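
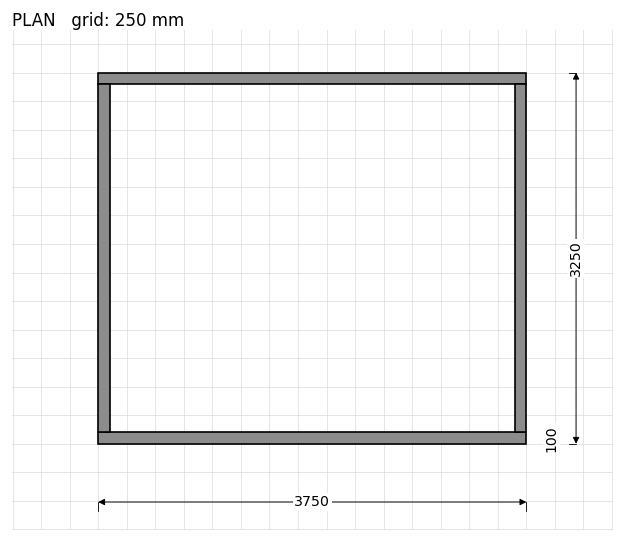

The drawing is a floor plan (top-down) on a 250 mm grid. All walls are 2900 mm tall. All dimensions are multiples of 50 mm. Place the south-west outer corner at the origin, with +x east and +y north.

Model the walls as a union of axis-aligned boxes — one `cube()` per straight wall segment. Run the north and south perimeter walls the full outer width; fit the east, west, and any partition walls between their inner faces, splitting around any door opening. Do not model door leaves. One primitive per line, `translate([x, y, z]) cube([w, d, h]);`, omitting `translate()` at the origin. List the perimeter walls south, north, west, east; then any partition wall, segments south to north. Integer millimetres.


cube([3750, 100, 2900]);
translate([0, 3150, 0]) cube([3750, 100, 2900]);
translate([0, 100, 0]) cube([100, 3050, 2900]);
translate([3650, 100, 0]) cube([100, 3050, 2900]);


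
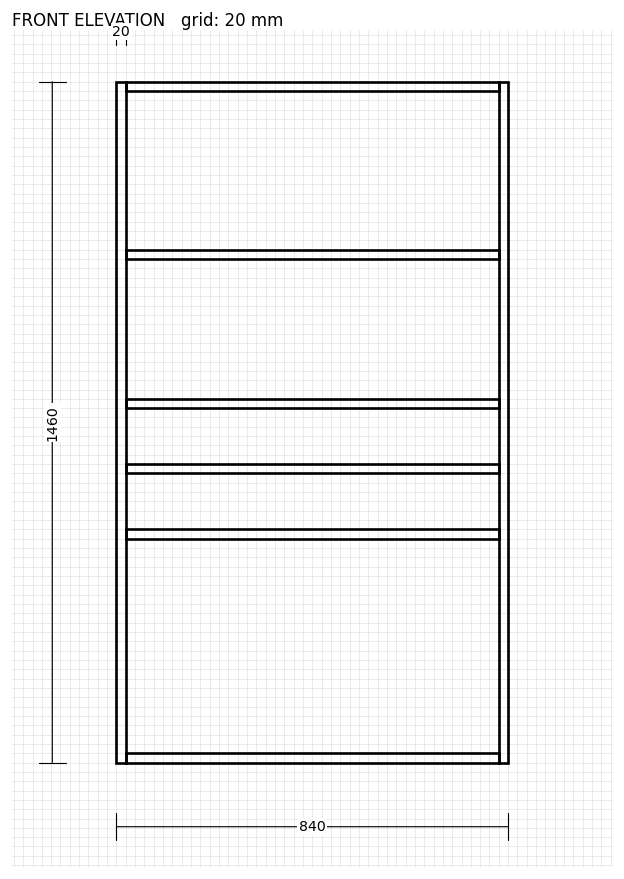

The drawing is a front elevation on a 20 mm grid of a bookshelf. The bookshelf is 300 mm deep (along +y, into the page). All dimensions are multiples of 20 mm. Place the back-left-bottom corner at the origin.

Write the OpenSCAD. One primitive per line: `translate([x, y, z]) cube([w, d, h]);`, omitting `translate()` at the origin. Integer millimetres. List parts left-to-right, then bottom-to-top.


cube([20, 300, 1460]);
translate([20, 0, 0]) cube([800, 300, 20]);
translate([20, 0, 480]) cube([800, 300, 20]);
translate([20, 0, 620]) cube([800, 300, 20]);
translate([20, 0, 760]) cube([800, 300, 20]);
translate([20, 0, 1080]) cube([800, 300, 20]);
translate([20, 0, 1440]) cube([800, 300, 20]);
translate([820, 0, 0]) cube([20, 300, 1460]);


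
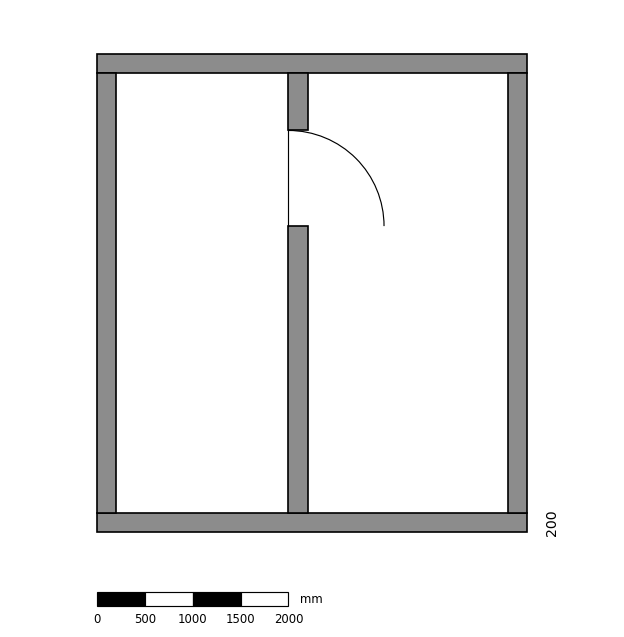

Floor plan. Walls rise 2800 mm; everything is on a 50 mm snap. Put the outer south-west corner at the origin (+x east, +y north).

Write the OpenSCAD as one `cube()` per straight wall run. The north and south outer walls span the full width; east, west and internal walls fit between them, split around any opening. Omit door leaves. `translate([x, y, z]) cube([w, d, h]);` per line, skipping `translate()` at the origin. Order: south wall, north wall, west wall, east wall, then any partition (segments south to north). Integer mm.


cube([4500, 200, 2800]);
translate([0, 4800, 0]) cube([4500, 200, 2800]);
translate([0, 200, 0]) cube([200, 4600, 2800]);
translate([4300, 200, 0]) cube([200, 4600, 2800]);
translate([2000, 200, 0]) cube([200, 3000, 2800]);
translate([2000, 4200, 0]) cube([200, 600, 2800]);


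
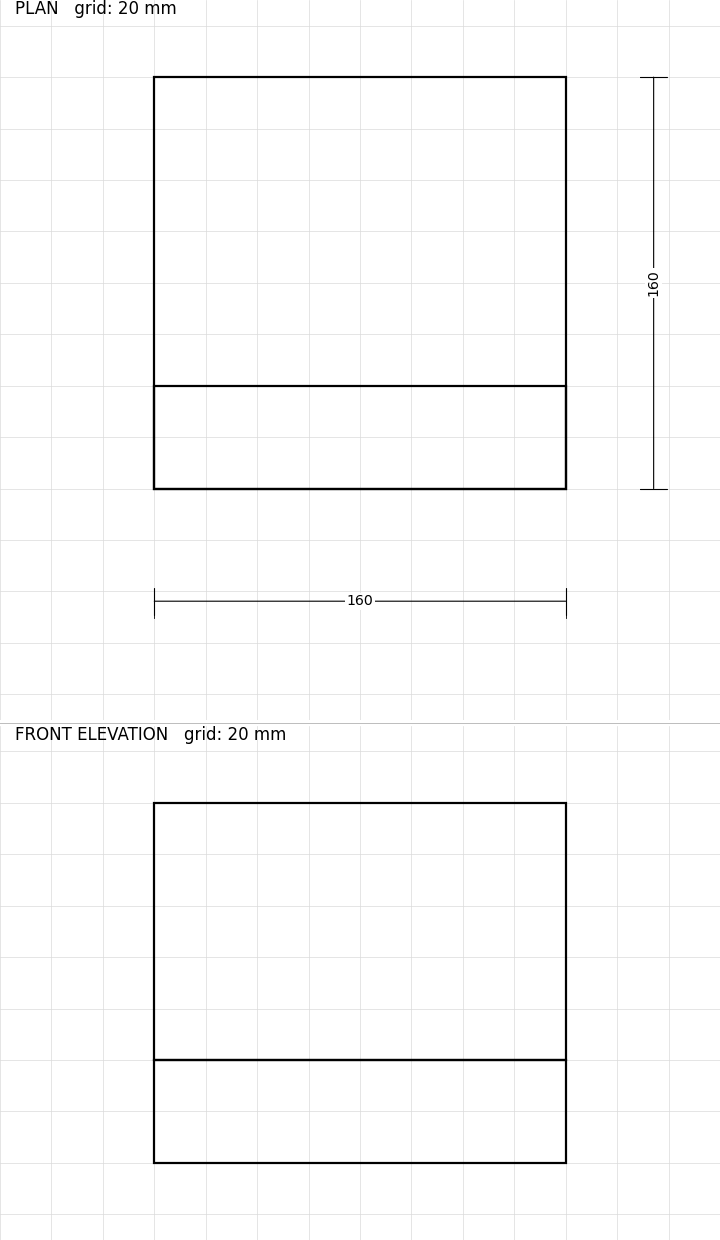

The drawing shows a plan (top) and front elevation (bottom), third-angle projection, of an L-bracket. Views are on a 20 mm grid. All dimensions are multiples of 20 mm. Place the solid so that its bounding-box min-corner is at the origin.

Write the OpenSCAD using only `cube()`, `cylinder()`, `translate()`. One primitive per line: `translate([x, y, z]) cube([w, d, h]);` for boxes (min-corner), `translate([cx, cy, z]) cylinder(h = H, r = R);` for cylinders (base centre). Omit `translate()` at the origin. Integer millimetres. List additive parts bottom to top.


cube([160, 160, 40]);
translate([0, 0, 40]) cube([160, 40, 100]);


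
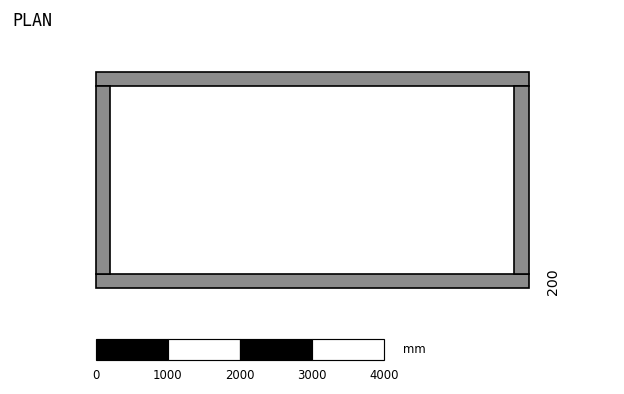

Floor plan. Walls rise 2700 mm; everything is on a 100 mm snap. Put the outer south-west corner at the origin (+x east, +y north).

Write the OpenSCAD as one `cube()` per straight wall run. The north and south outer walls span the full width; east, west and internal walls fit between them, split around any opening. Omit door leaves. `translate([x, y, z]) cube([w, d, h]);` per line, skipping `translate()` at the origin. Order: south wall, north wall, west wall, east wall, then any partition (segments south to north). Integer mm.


cube([6000, 200, 2700]);
translate([0, 2800, 0]) cube([6000, 200, 2700]);
translate([0, 200, 0]) cube([200, 2600, 2700]);
translate([5800, 200, 0]) cube([200, 2600, 2700]);


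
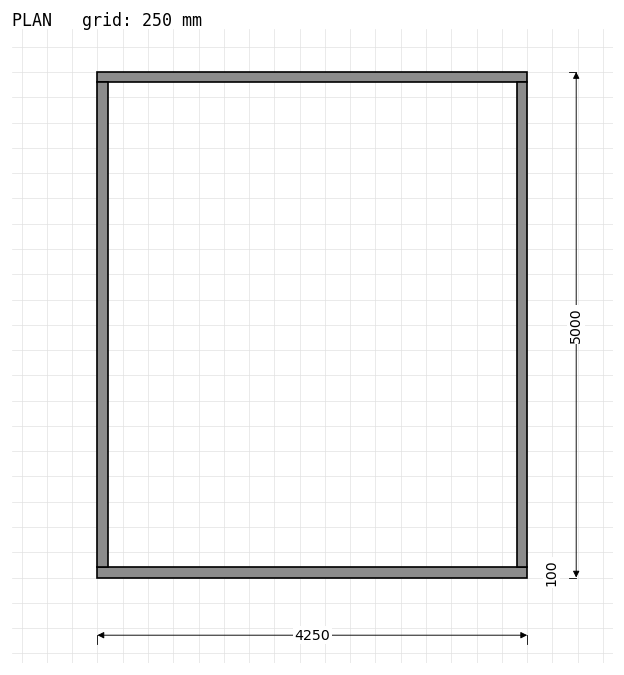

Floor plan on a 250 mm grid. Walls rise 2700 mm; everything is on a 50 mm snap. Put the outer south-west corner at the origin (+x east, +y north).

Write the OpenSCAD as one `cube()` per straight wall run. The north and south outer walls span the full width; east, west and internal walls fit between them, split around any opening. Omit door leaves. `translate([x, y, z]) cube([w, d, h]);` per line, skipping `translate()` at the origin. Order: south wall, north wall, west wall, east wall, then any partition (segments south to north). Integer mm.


cube([4250, 100, 2700]);
translate([0, 4900, 0]) cube([4250, 100, 2700]);
translate([0, 100, 0]) cube([100, 4800, 2700]);
translate([4150, 100, 0]) cube([100, 4800, 2700]);


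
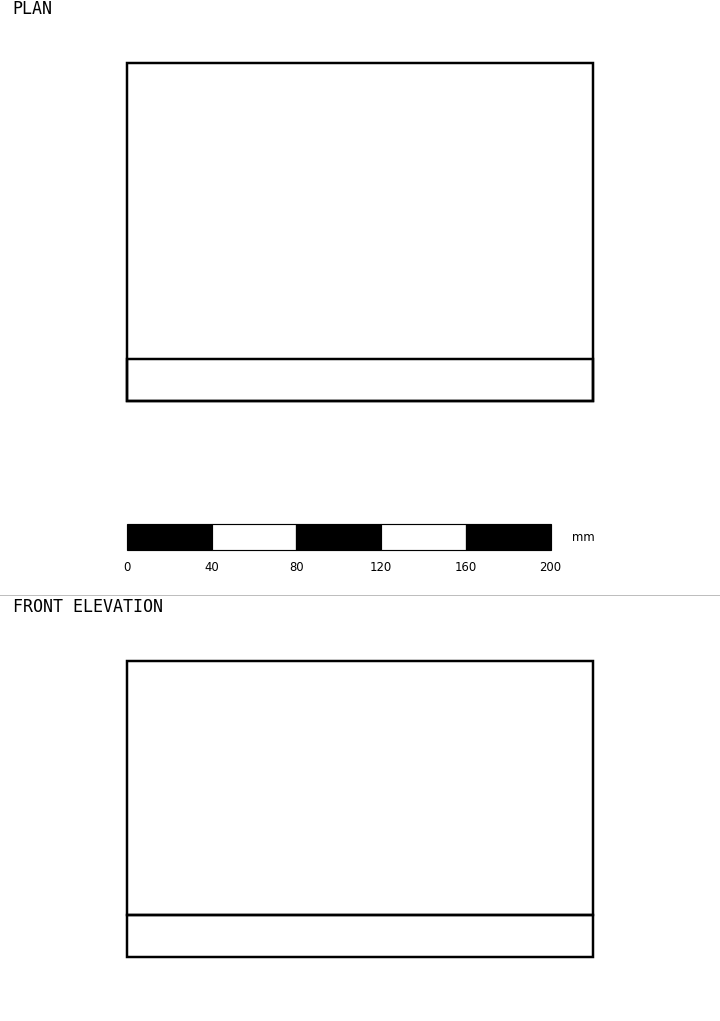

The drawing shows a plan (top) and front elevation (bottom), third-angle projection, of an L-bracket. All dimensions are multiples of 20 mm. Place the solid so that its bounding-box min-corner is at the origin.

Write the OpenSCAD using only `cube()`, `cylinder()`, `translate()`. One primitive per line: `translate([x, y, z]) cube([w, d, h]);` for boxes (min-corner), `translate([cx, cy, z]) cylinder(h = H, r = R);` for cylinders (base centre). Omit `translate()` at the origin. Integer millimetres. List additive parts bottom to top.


cube([220, 160, 20]);
translate([0, 0, 20]) cube([220, 20, 120]);


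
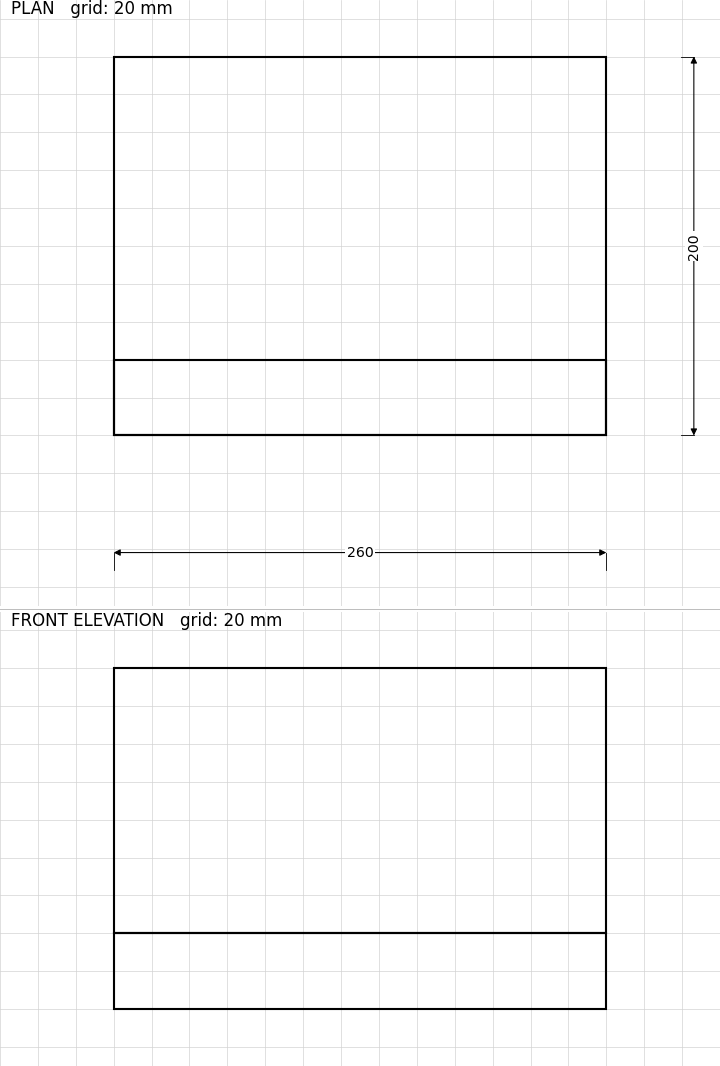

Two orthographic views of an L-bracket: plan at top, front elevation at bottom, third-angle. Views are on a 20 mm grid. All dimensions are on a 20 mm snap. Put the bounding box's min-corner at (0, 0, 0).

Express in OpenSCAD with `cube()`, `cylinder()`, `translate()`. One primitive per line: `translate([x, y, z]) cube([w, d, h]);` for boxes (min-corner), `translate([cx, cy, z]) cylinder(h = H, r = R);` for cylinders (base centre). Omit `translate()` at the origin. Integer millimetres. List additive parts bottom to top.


cube([260, 200, 40]);
translate([0, 0, 40]) cube([260, 40, 140]);


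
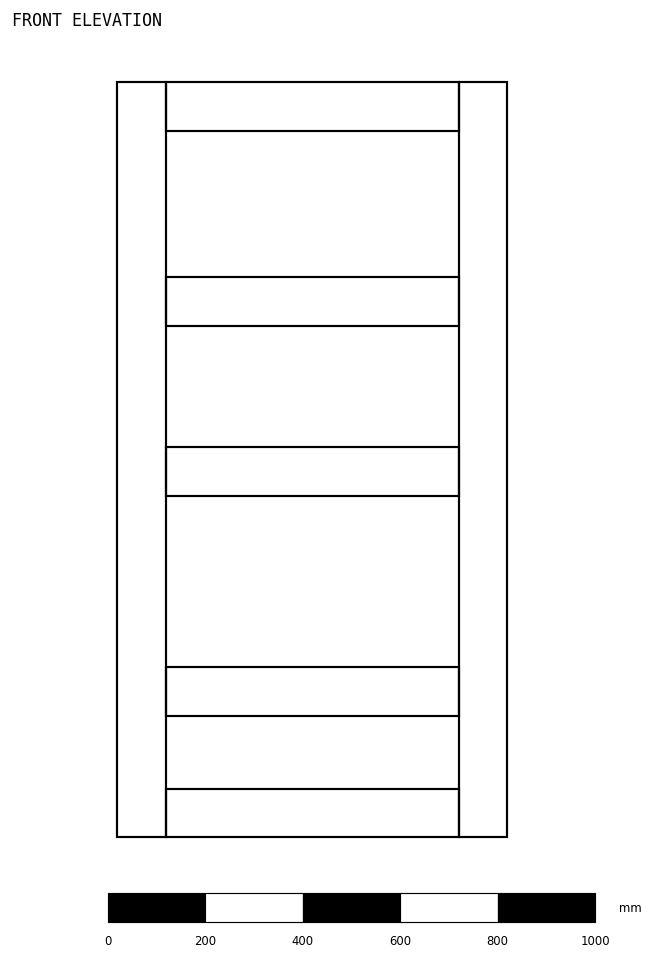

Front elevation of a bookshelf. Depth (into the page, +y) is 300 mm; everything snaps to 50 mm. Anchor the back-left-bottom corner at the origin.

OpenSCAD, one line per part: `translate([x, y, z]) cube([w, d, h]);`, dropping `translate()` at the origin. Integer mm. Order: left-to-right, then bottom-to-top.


cube([100, 300, 1550]);
translate([100, 0, 0]) cube([600, 300, 100]);
translate([100, 0, 250]) cube([600, 300, 100]);
translate([100, 0, 700]) cube([600, 300, 100]);
translate([100, 0, 1050]) cube([600, 300, 100]);
translate([100, 0, 1450]) cube([600, 300, 100]);
translate([700, 0, 0]) cube([100, 300, 1550]);


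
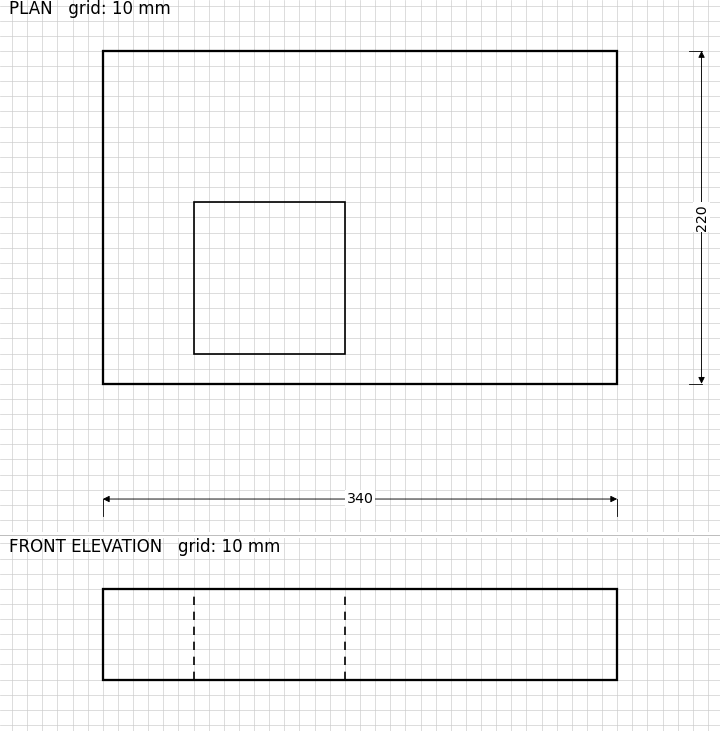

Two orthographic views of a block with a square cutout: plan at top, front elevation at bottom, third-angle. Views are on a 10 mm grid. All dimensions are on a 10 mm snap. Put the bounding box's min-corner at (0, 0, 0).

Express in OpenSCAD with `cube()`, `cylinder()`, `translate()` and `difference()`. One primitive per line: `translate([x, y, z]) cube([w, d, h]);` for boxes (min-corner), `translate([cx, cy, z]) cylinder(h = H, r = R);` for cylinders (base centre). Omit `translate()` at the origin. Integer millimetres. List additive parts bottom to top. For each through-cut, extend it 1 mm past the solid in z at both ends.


difference() {
  cube([340, 220, 60]);
  translate([60, 20, -1]) cube([100, 100, 62]);
}


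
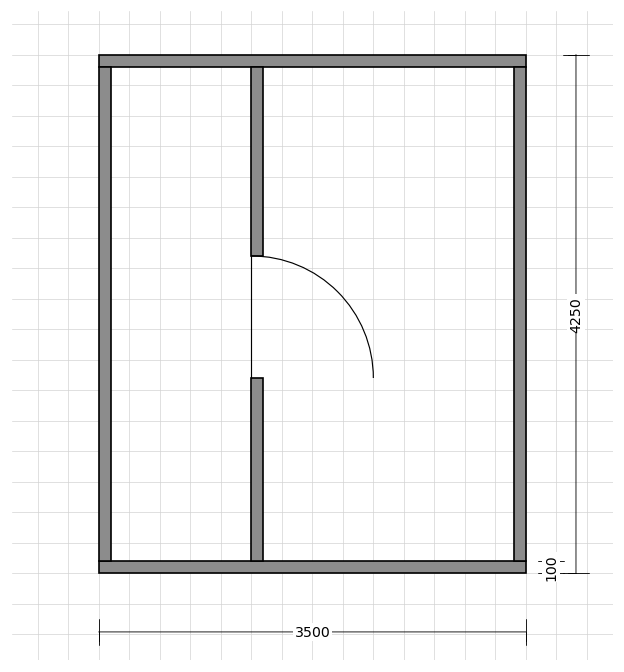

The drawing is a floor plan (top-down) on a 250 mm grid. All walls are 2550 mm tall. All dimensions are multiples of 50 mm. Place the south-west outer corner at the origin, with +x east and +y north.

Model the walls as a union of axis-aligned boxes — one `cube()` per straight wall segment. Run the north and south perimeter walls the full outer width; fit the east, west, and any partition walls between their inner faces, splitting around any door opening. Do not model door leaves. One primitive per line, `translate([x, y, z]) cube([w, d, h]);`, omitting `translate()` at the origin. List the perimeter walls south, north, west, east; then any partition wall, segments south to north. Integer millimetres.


cube([3500, 100, 2550]);
translate([0, 4150, 0]) cube([3500, 100, 2550]);
translate([0, 100, 0]) cube([100, 4050, 2550]);
translate([3400, 100, 0]) cube([100, 4050, 2550]);
translate([1250, 100, 0]) cube([100, 1500, 2550]);
translate([1250, 2600, 0]) cube([100, 1550, 2550]);


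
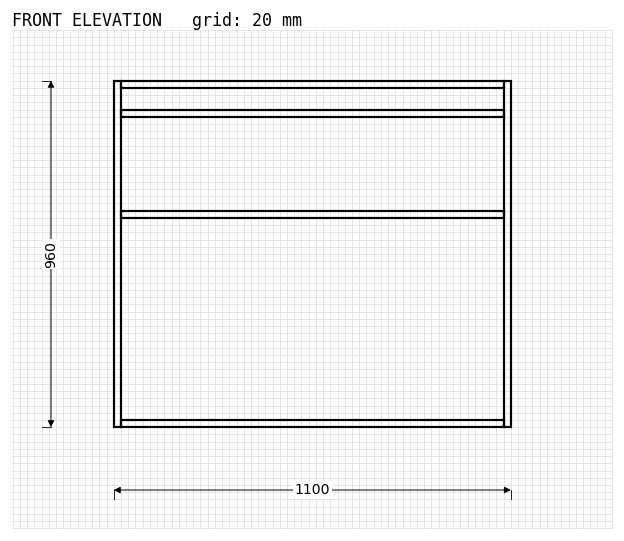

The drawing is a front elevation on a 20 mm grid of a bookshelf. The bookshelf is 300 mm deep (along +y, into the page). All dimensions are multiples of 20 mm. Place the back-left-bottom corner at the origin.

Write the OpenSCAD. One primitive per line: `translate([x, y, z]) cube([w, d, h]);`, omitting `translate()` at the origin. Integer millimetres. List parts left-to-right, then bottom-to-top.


cube([20, 300, 960]);
translate([20, 0, 0]) cube([1060, 300, 20]);
translate([20, 0, 580]) cube([1060, 300, 20]);
translate([20, 0, 860]) cube([1060, 300, 20]);
translate([20, 0, 940]) cube([1060, 300, 20]);
translate([1080, 0, 0]) cube([20, 300, 960]);


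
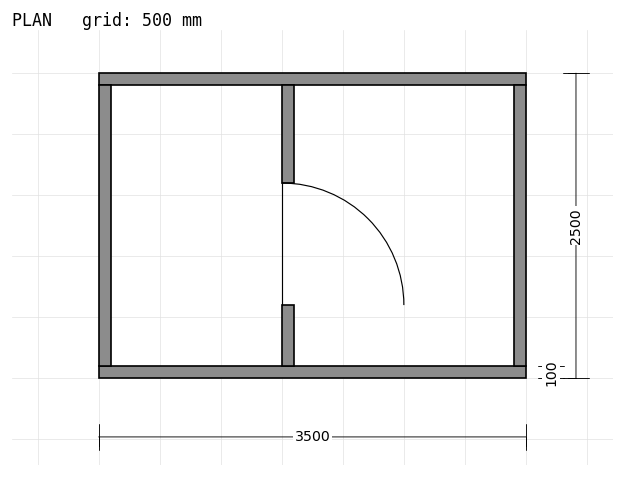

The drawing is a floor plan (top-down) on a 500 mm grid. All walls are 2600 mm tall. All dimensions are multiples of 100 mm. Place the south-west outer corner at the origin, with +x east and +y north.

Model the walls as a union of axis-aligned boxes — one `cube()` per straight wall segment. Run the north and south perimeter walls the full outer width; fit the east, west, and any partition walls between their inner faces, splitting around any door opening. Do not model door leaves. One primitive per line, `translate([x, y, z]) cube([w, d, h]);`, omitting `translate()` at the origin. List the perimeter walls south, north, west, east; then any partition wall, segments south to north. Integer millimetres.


cube([3500, 100, 2600]);
translate([0, 2400, 0]) cube([3500, 100, 2600]);
translate([0, 100, 0]) cube([100, 2300, 2600]);
translate([3400, 100, 0]) cube([100, 2300, 2600]);
translate([1500, 100, 0]) cube([100, 500, 2600]);
translate([1500, 1600, 0]) cube([100, 800, 2600]);


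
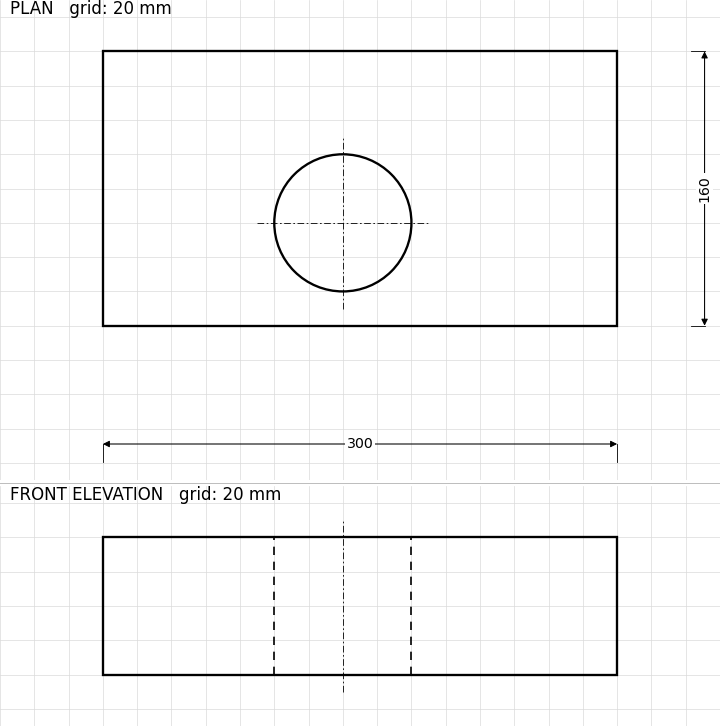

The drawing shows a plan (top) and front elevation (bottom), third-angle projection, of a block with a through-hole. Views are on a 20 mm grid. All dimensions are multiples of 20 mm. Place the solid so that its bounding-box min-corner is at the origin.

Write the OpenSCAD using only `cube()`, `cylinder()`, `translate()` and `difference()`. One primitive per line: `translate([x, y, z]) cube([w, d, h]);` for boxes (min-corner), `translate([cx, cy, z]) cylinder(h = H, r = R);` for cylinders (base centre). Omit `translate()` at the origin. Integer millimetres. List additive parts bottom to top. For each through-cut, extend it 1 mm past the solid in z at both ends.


difference() {
  cube([300, 160, 80]);
  translate([140, 60, -1]) cylinder(h = 82, r = 40);
}


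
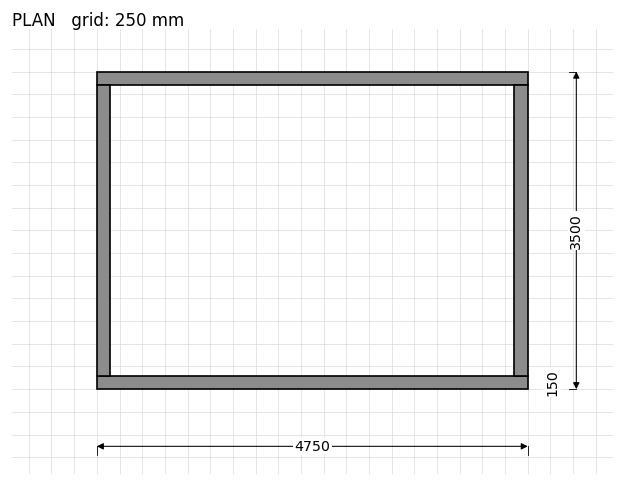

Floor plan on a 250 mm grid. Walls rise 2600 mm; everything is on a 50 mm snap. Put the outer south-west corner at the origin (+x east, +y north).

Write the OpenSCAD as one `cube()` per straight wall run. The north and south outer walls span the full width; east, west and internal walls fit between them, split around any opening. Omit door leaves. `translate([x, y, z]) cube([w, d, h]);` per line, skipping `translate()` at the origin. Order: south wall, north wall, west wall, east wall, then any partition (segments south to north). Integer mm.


cube([4750, 150, 2600]);
translate([0, 3350, 0]) cube([4750, 150, 2600]);
translate([0, 150, 0]) cube([150, 3200, 2600]);
translate([4600, 150, 0]) cube([150, 3200, 2600]);


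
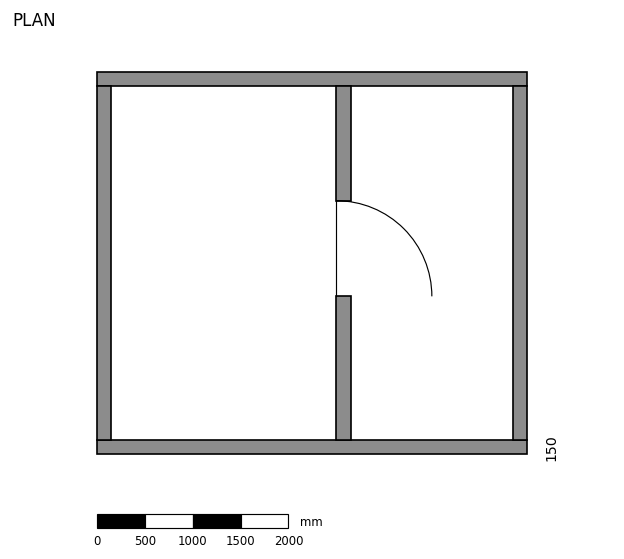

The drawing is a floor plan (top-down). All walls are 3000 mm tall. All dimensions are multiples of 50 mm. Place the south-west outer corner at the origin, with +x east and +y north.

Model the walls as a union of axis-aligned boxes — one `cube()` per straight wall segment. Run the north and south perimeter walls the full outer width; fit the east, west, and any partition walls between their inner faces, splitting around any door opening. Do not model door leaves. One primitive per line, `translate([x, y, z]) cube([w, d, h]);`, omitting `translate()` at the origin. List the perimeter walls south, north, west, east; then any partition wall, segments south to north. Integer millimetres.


cube([4500, 150, 3000]);
translate([0, 3850, 0]) cube([4500, 150, 3000]);
translate([0, 150, 0]) cube([150, 3700, 3000]);
translate([4350, 150, 0]) cube([150, 3700, 3000]);
translate([2500, 150, 0]) cube([150, 1500, 3000]);
translate([2500, 2650, 0]) cube([150, 1200, 3000]);


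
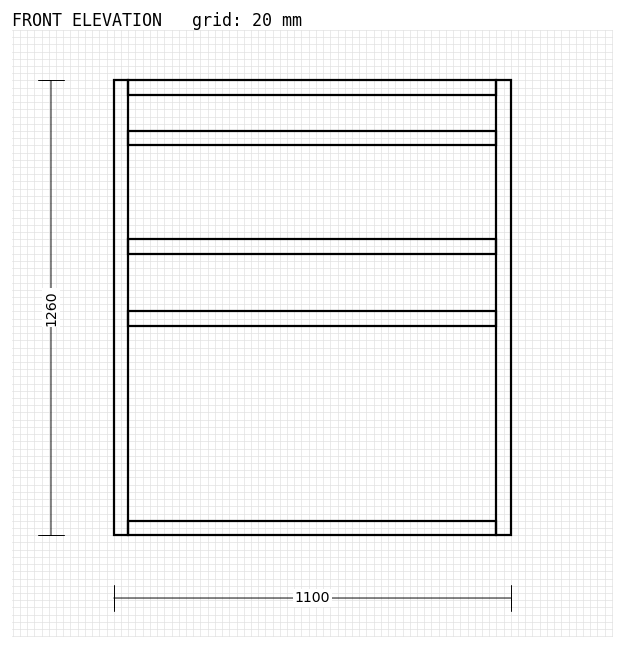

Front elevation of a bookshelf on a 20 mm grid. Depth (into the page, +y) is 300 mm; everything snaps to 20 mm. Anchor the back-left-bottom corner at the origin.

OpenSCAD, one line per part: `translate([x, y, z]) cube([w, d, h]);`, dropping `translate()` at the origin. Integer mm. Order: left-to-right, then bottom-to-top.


cube([40, 300, 1260]);
translate([40, 0, 0]) cube([1020, 300, 40]);
translate([40, 0, 580]) cube([1020, 300, 40]);
translate([40, 0, 780]) cube([1020, 300, 40]);
translate([40, 0, 1080]) cube([1020, 300, 40]);
translate([40, 0, 1220]) cube([1020, 300, 40]);
translate([1060, 0, 0]) cube([40, 300, 1260]);


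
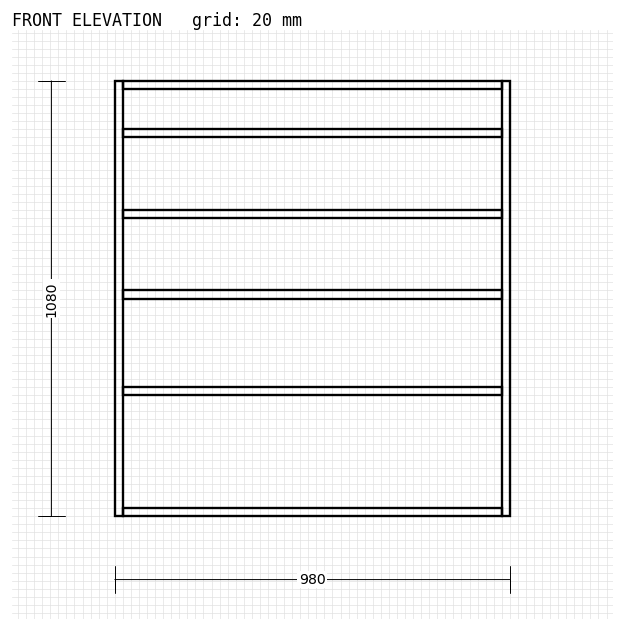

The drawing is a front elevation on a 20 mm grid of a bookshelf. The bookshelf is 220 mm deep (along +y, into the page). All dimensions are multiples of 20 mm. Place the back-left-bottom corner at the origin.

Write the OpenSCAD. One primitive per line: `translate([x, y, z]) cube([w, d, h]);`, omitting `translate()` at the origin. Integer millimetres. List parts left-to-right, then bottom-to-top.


cube([20, 220, 1080]);
translate([20, 0, 0]) cube([940, 220, 20]);
translate([20, 0, 300]) cube([940, 220, 20]);
translate([20, 0, 540]) cube([940, 220, 20]);
translate([20, 0, 740]) cube([940, 220, 20]);
translate([20, 0, 940]) cube([940, 220, 20]);
translate([20, 0, 1060]) cube([940, 220, 20]);
translate([960, 0, 0]) cube([20, 220, 1080]);


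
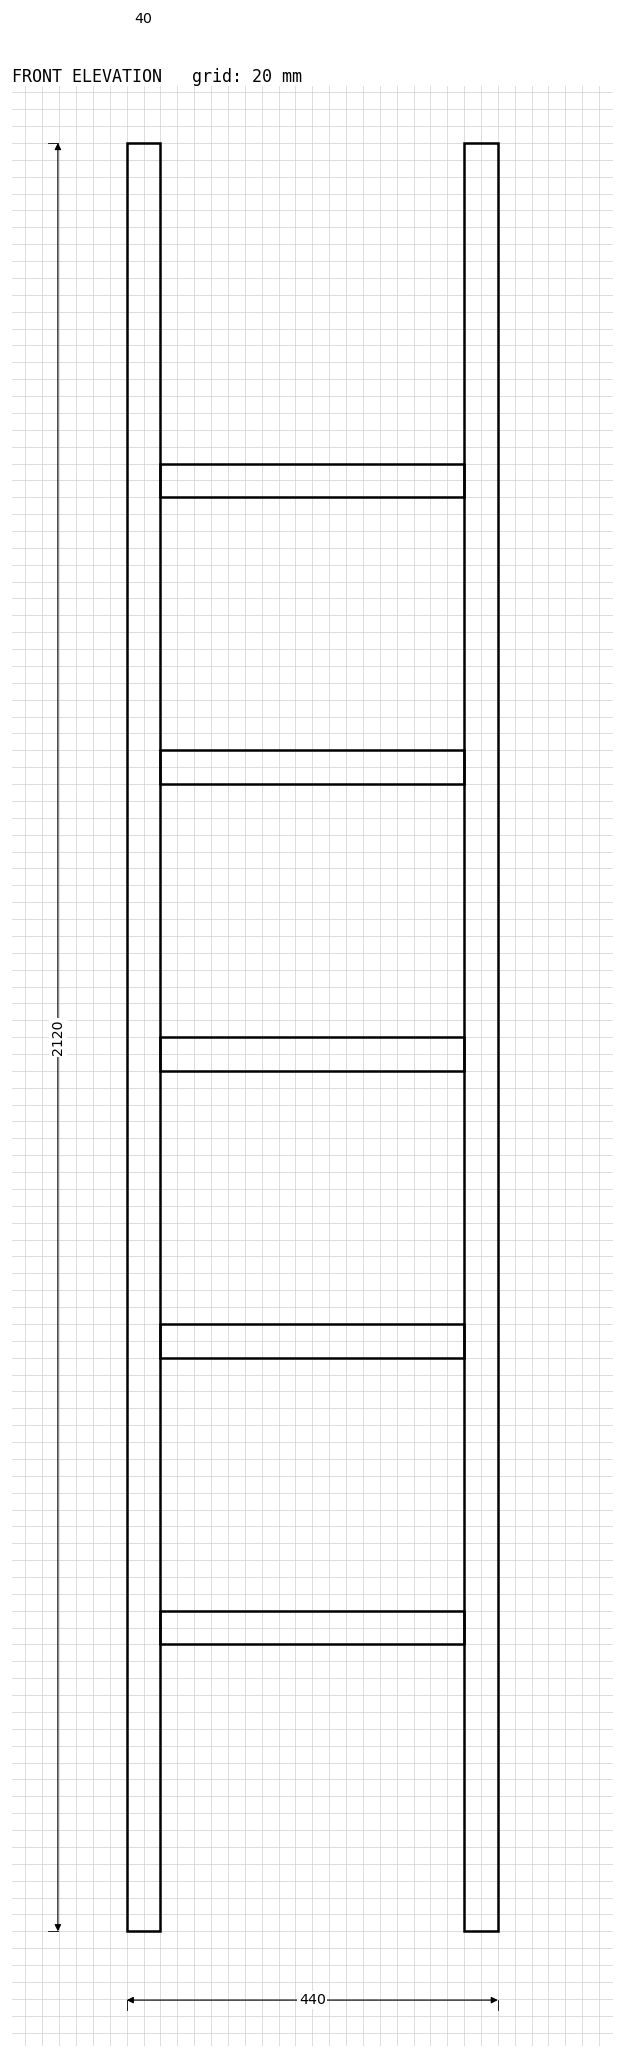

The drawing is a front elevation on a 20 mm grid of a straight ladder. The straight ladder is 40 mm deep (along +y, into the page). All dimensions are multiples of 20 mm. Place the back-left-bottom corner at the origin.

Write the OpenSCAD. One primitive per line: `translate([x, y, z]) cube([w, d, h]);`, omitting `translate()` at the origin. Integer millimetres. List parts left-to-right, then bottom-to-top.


cube([40, 40, 2120]);
translate([40, 0, 340]) cube([360, 40, 40]);
translate([40, 0, 680]) cube([360, 40, 40]);
translate([40, 0, 1020]) cube([360, 40, 40]);
translate([40, 0, 1360]) cube([360, 40, 40]);
translate([40, 0, 1700]) cube([360, 40, 40]);
translate([400, 0, 0]) cube([40, 40, 2120]);


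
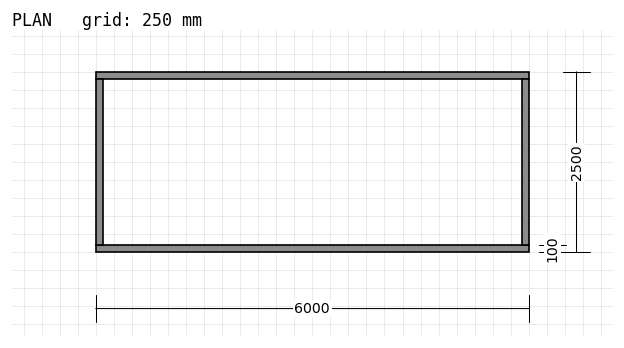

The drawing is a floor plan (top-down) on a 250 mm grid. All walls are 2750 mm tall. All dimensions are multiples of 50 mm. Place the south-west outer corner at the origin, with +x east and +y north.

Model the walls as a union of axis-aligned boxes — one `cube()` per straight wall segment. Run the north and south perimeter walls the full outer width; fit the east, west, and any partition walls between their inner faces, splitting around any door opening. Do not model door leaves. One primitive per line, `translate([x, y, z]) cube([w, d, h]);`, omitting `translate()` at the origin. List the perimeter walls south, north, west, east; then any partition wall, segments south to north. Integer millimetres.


cube([6000, 100, 2750]);
translate([0, 2400, 0]) cube([6000, 100, 2750]);
translate([0, 100, 0]) cube([100, 2300, 2750]);
translate([5900, 100, 0]) cube([100, 2300, 2750]);


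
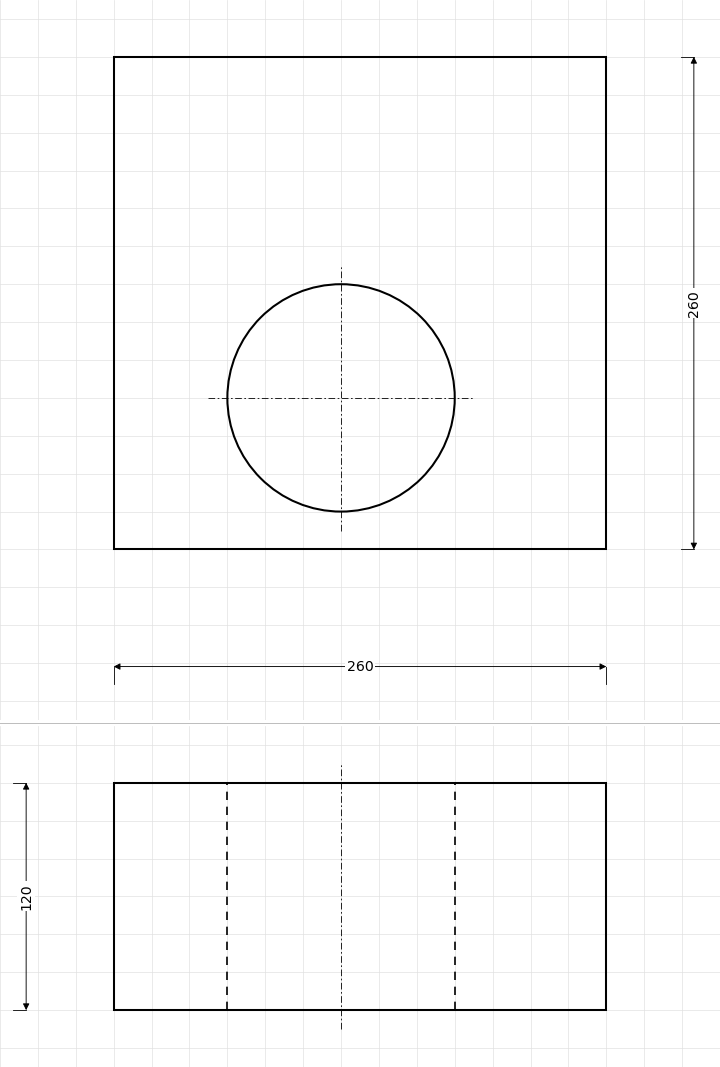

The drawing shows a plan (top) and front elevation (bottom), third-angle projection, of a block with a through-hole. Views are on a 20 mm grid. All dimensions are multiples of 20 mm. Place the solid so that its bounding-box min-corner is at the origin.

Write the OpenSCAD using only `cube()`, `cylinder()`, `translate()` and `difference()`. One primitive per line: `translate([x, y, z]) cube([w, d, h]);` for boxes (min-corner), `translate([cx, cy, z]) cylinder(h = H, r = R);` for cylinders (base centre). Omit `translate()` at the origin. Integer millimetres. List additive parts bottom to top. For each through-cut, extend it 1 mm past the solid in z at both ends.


difference() {
  cube([260, 260, 120]);
  translate([120, 80, -1]) cylinder(h = 122, r = 60);
}


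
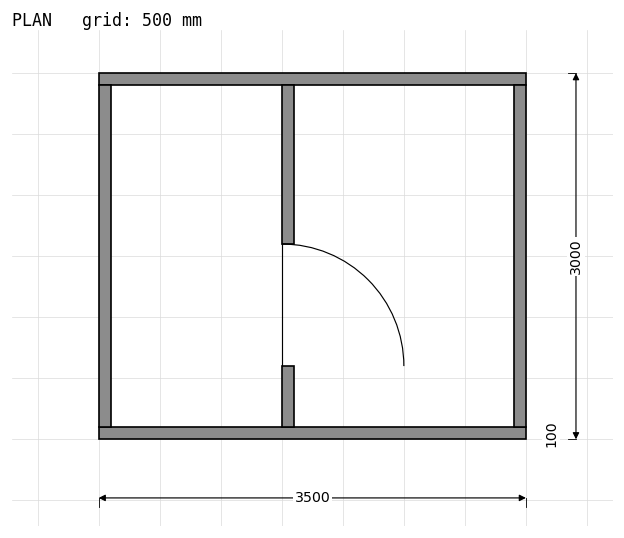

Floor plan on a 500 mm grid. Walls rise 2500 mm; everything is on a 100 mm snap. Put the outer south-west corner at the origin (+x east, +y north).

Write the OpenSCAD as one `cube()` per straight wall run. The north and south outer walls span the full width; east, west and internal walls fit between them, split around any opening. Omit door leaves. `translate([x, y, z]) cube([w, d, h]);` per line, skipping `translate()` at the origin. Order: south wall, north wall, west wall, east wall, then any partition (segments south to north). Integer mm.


cube([3500, 100, 2500]);
translate([0, 2900, 0]) cube([3500, 100, 2500]);
translate([0, 100, 0]) cube([100, 2800, 2500]);
translate([3400, 100, 0]) cube([100, 2800, 2500]);
translate([1500, 100, 0]) cube([100, 500, 2500]);
translate([1500, 1600, 0]) cube([100, 1300, 2500]);


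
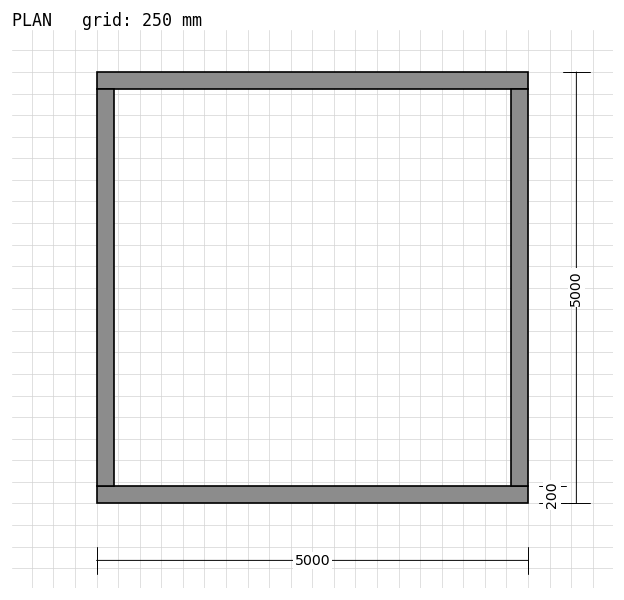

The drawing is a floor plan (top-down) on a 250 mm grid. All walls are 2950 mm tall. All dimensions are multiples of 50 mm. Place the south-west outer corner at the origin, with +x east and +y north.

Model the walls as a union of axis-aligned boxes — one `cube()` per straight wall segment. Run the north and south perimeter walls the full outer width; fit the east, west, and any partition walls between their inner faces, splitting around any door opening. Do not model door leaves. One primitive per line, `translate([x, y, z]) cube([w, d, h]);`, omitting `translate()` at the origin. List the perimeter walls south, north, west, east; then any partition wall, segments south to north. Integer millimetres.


cube([5000, 200, 2950]);
translate([0, 4800, 0]) cube([5000, 200, 2950]);
translate([0, 200, 0]) cube([200, 4600, 2950]);
translate([4800, 200, 0]) cube([200, 4600, 2950]);


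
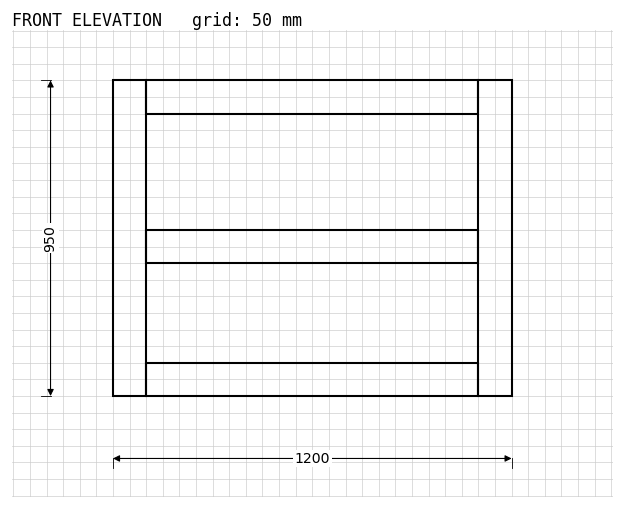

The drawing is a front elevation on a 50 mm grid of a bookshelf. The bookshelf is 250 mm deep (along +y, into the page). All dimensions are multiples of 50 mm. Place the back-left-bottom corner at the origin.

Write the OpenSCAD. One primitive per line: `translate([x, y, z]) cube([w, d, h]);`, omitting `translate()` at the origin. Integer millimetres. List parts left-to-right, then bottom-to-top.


cube([100, 250, 950]);
translate([100, 0, 0]) cube([1000, 250, 100]);
translate([100, 0, 400]) cube([1000, 250, 100]);
translate([100, 0, 850]) cube([1000, 250, 100]);
translate([1100, 0, 0]) cube([100, 250, 950]);


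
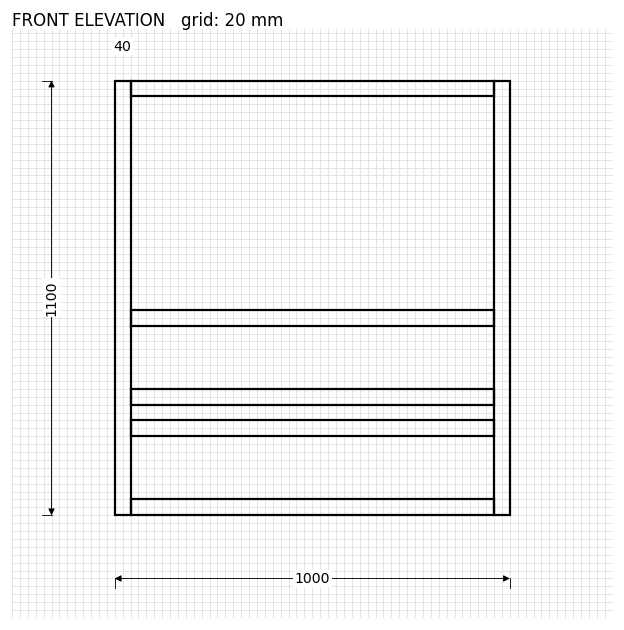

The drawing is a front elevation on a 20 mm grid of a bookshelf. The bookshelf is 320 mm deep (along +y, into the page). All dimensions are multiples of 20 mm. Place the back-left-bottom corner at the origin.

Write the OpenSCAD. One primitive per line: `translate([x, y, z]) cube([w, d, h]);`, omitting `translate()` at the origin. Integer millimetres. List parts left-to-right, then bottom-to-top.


cube([40, 320, 1100]);
translate([40, 0, 0]) cube([920, 320, 40]);
translate([40, 0, 200]) cube([920, 320, 40]);
translate([40, 0, 280]) cube([920, 320, 40]);
translate([40, 0, 480]) cube([920, 320, 40]);
translate([40, 0, 1060]) cube([920, 320, 40]);
translate([960, 0, 0]) cube([40, 320, 1100]);


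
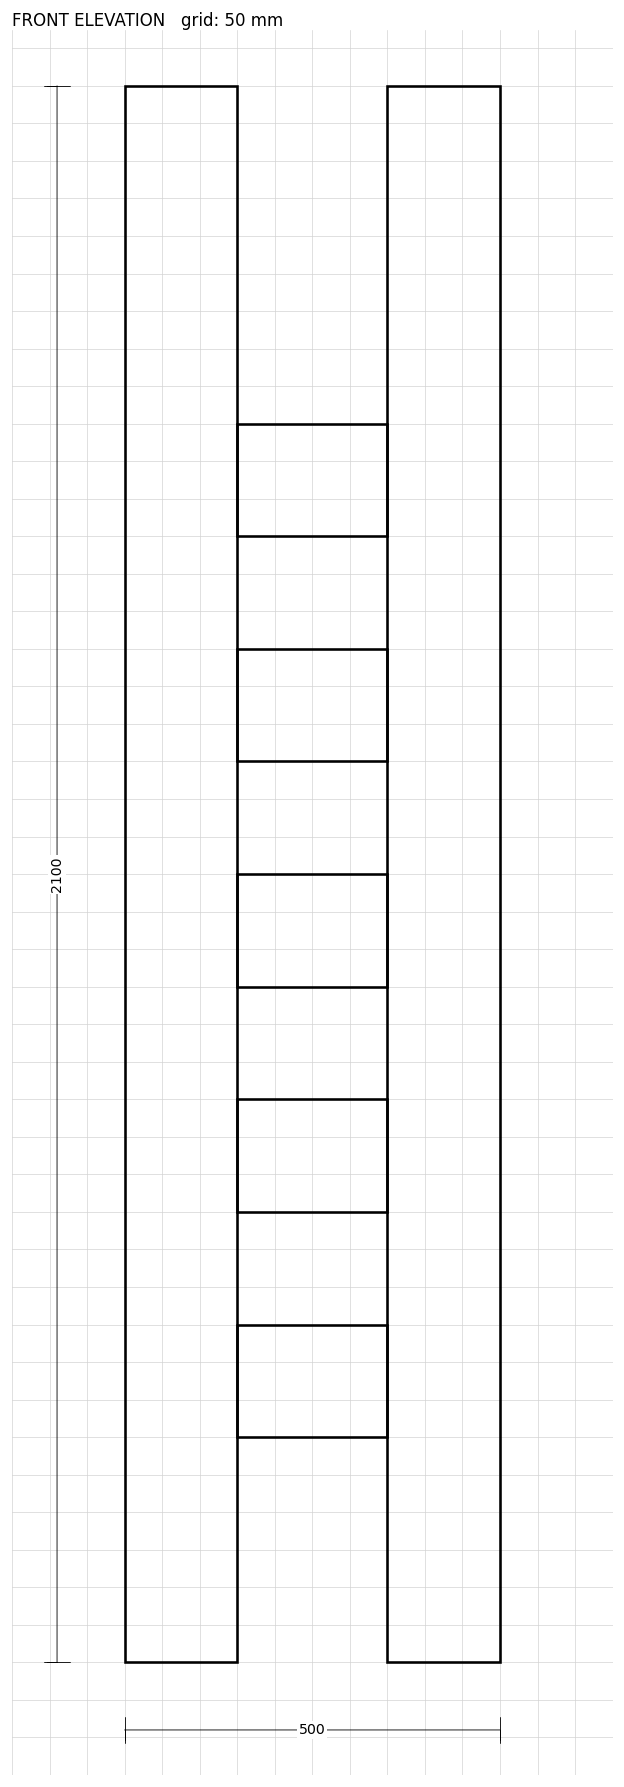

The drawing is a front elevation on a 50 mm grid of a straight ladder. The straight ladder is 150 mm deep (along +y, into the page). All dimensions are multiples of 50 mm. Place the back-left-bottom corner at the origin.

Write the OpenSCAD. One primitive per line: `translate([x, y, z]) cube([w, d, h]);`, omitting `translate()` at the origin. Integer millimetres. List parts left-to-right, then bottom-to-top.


cube([150, 150, 2100]);
translate([150, 0, 300]) cube([200, 150, 150]);
translate([150, 0, 600]) cube([200, 150, 150]);
translate([150, 0, 900]) cube([200, 150, 150]);
translate([150, 0, 1200]) cube([200, 150, 150]);
translate([150, 0, 1500]) cube([200, 150, 150]);
translate([350, 0, 0]) cube([150, 150, 2100]);


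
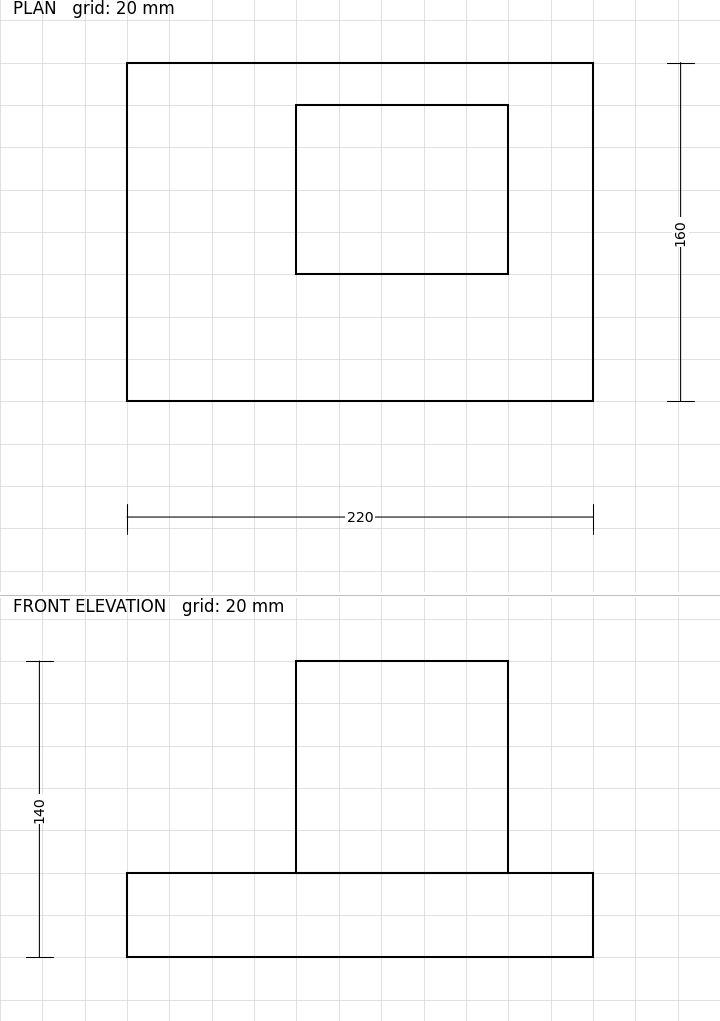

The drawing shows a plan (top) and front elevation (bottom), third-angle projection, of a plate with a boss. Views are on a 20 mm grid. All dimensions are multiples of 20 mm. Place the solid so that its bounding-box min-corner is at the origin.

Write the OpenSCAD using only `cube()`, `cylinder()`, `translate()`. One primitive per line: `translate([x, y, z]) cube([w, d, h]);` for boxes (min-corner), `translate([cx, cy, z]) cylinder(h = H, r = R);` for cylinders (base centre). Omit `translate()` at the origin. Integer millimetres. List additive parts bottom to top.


cube([220, 160, 40]);
translate([80, 60, 40]) cube([100, 80, 100]);


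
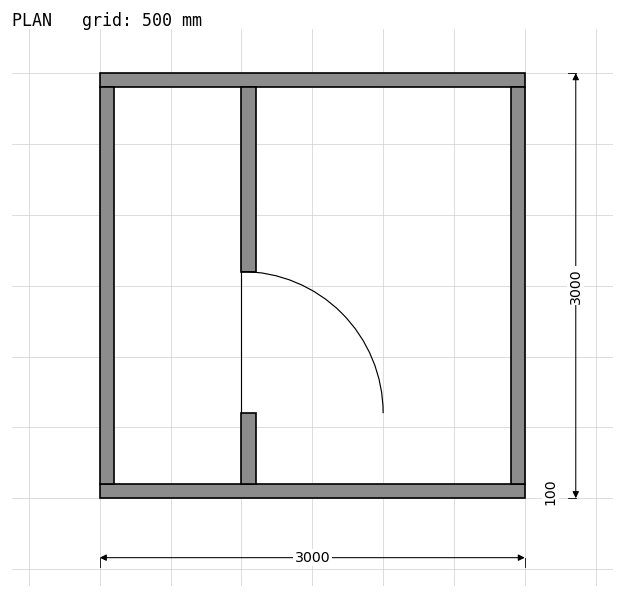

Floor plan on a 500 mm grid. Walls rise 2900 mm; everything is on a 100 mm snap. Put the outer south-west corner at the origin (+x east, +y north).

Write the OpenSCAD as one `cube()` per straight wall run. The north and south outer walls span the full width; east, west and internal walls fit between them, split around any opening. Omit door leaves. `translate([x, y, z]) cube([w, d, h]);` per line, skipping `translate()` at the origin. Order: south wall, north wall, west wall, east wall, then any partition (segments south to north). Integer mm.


cube([3000, 100, 2900]);
translate([0, 2900, 0]) cube([3000, 100, 2900]);
translate([0, 100, 0]) cube([100, 2800, 2900]);
translate([2900, 100, 0]) cube([100, 2800, 2900]);
translate([1000, 100, 0]) cube([100, 500, 2900]);
translate([1000, 1600, 0]) cube([100, 1300, 2900]);


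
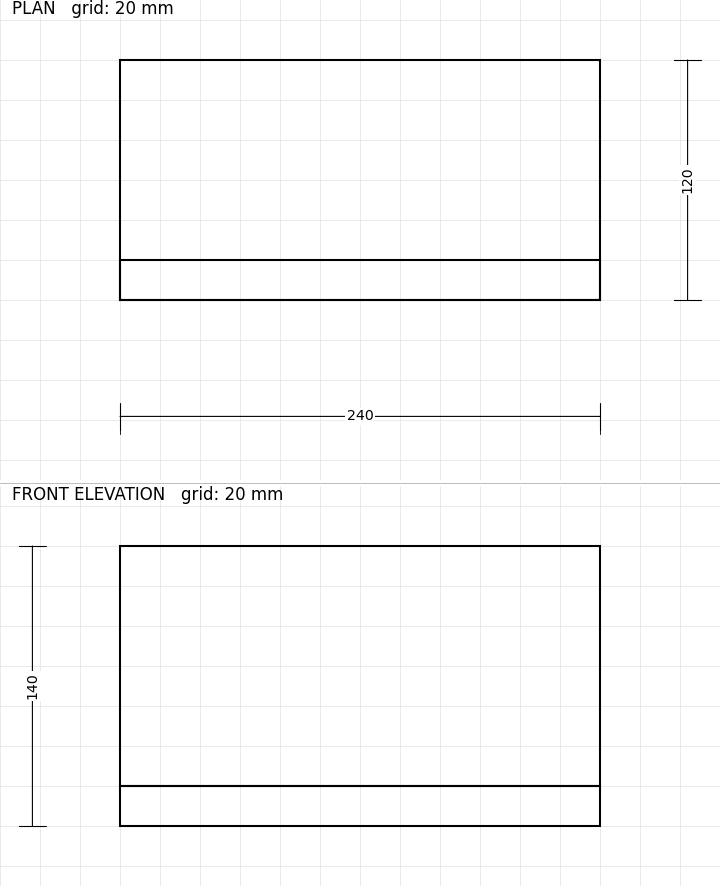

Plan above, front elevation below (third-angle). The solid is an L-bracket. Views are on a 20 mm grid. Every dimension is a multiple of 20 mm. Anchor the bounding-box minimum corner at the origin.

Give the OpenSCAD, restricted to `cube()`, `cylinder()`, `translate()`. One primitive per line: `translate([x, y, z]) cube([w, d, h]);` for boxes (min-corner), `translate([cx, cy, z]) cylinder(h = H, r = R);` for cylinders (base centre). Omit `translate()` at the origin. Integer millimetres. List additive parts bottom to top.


cube([240, 120, 20]);
translate([0, 0, 20]) cube([240, 20, 120]);


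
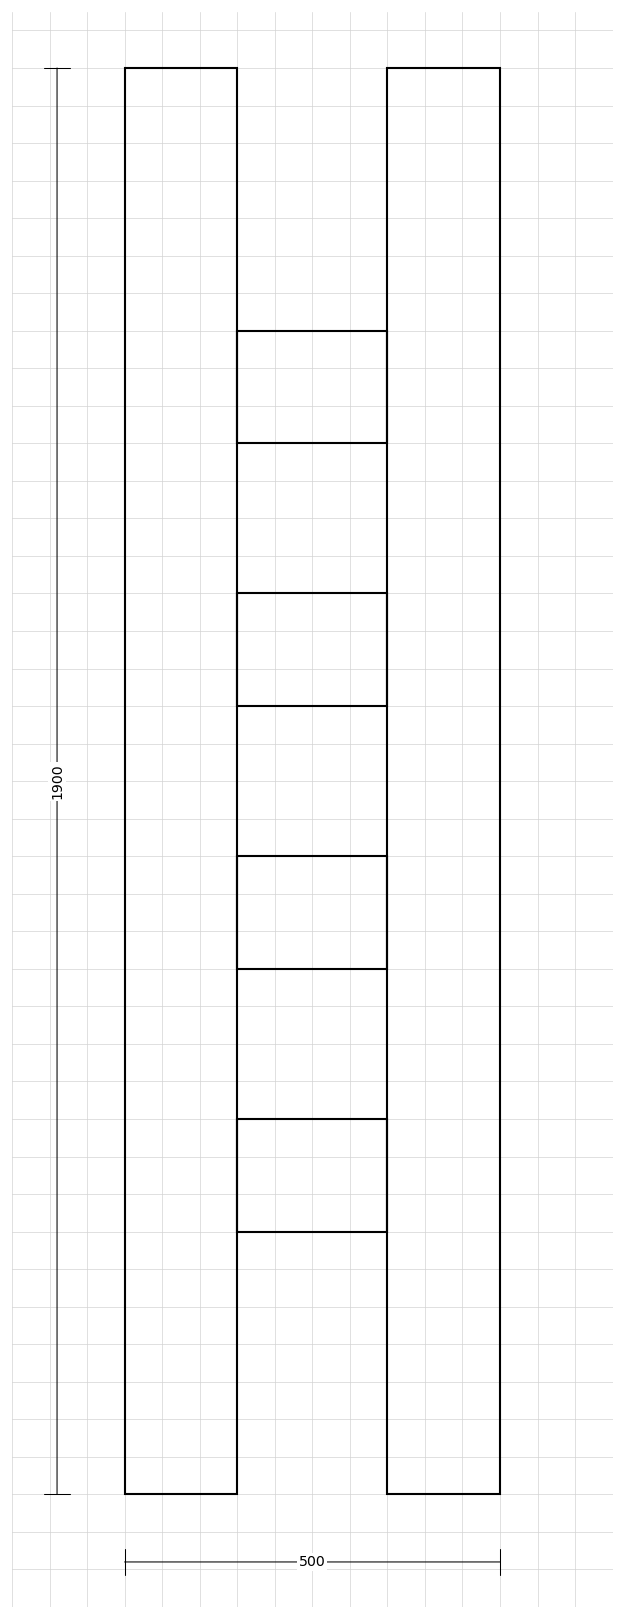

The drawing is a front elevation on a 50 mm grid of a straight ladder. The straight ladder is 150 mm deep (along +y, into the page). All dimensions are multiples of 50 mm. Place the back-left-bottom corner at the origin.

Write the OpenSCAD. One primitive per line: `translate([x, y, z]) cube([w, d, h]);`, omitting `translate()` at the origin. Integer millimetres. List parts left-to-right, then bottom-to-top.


cube([150, 150, 1900]);
translate([150, 0, 350]) cube([200, 150, 150]);
translate([150, 0, 700]) cube([200, 150, 150]);
translate([150, 0, 1050]) cube([200, 150, 150]);
translate([150, 0, 1400]) cube([200, 150, 150]);
translate([350, 0, 0]) cube([150, 150, 1900]);


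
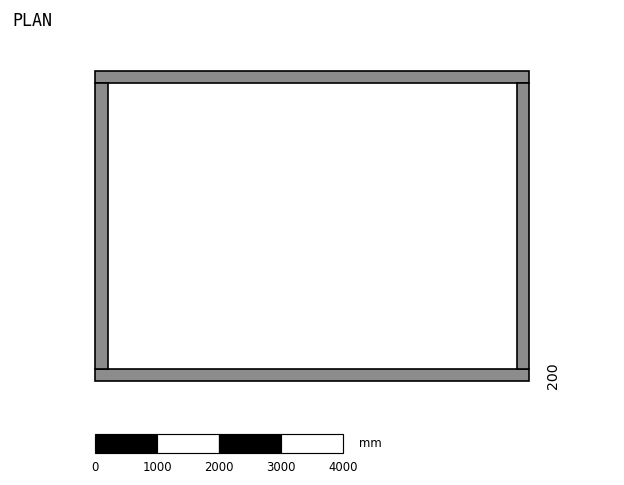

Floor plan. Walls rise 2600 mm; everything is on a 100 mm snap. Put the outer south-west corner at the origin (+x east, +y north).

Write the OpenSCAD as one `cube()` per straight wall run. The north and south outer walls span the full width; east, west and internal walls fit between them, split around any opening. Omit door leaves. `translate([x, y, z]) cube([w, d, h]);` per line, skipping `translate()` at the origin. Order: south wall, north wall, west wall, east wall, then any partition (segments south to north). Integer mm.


cube([7000, 200, 2600]);
translate([0, 4800, 0]) cube([7000, 200, 2600]);
translate([0, 200, 0]) cube([200, 4600, 2600]);
translate([6800, 200, 0]) cube([200, 4600, 2600]);


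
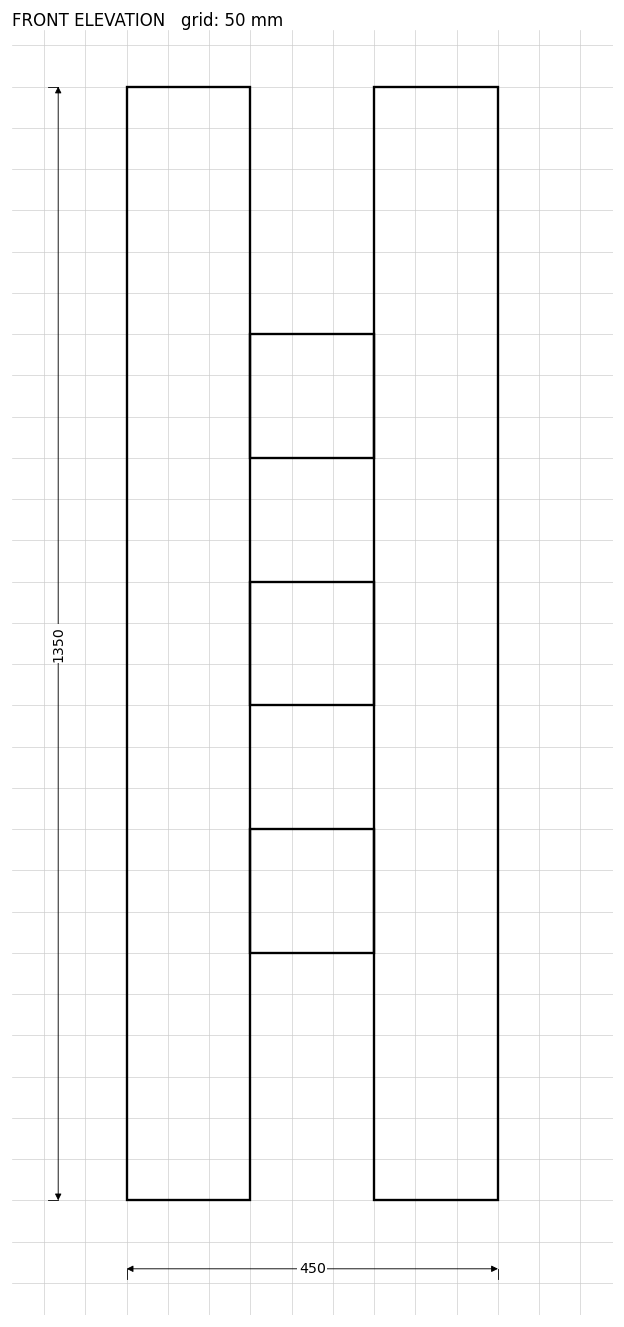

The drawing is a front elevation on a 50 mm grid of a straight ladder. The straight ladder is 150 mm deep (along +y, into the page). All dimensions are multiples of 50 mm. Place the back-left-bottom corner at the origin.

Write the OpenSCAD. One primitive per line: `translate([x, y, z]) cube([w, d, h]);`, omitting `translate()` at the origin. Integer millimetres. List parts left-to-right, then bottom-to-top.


cube([150, 150, 1350]);
translate([150, 0, 300]) cube([150, 150, 150]);
translate([150, 0, 600]) cube([150, 150, 150]);
translate([150, 0, 900]) cube([150, 150, 150]);
translate([300, 0, 0]) cube([150, 150, 1350]);


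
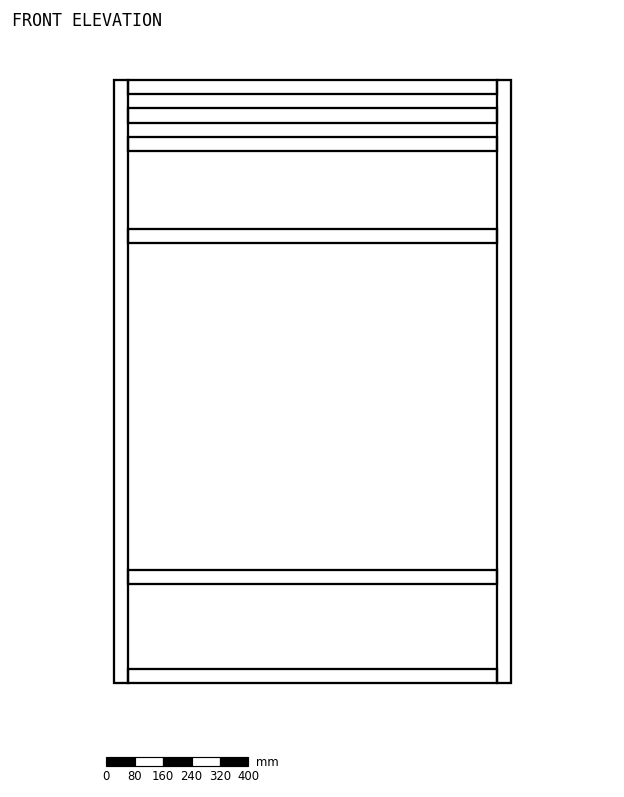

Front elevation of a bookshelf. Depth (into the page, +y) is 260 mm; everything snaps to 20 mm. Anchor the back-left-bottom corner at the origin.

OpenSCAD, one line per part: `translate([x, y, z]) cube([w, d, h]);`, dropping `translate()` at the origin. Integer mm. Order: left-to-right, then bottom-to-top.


cube([40, 260, 1700]);
translate([40, 0, 0]) cube([1040, 260, 40]);
translate([40, 0, 280]) cube([1040, 260, 40]);
translate([40, 0, 1240]) cube([1040, 260, 40]);
translate([40, 0, 1500]) cube([1040, 260, 40]);
translate([40, 0, 1580]) cube([1040, 260, 40]);
translate([40, 0, 1660]) cube([1040, 260, 40]);
translate([1080, 0, 0]) cube([40, 260, 1700]);


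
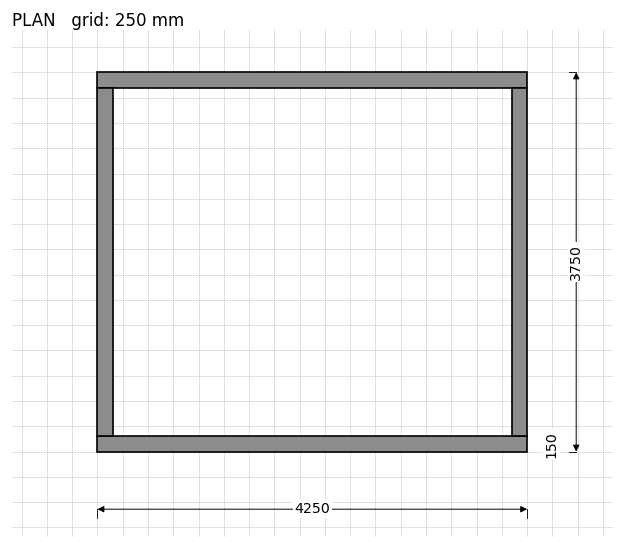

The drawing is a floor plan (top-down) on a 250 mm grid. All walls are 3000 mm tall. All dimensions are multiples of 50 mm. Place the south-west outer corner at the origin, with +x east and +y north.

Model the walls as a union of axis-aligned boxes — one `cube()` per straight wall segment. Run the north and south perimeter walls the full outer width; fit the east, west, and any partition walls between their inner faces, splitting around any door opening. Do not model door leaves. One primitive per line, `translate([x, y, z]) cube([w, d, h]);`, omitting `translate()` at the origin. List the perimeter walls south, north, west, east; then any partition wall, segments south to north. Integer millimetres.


cube([4250, 150, 3000]);
translate([0, 3600, 0]) cube([4250, 150, 3000]);
translate([0, 150, 0]) cube([150, 3450, 3000]);
translate([4100, 150, 0]) cube([150, 3450, 3000]);


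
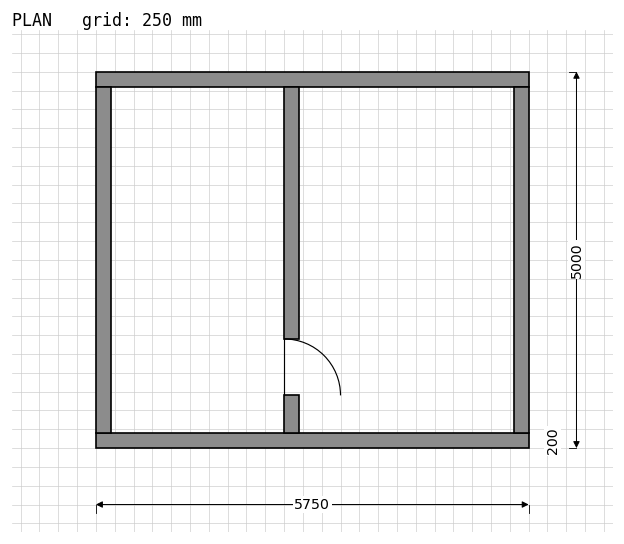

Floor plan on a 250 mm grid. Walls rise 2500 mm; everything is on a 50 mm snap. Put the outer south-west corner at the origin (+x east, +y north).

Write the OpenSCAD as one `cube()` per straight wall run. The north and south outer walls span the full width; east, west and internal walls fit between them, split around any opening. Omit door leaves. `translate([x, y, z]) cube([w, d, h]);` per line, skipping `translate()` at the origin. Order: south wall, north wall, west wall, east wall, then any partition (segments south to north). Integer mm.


cube([5750, 200, 2500]);
translate([0, 4800, 0]) cube([5750, 200, 2500]);
translate([0, 200, 0]) cube([200, 4600, 2500]);
translate([5550, 200, 0]) cube([200, 4600, 2500]);
translate([2500, 200, 0]) cube([200, 500, 2500]);
translate([2500, 1450, 0]) cube([200, 3350, 2500]);


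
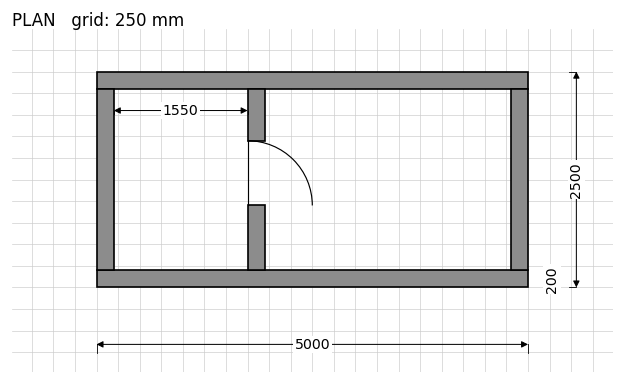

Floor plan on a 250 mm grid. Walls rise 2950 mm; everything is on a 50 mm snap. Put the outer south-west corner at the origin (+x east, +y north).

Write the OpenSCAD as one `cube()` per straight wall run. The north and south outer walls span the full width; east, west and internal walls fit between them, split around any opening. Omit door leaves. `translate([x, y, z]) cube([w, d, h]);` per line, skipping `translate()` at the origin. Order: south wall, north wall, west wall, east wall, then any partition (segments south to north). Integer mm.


cube([5000, 200, 2950]);
translate([0, 2300, 0]) cube([5000, 200, 2950]);
translate([0, 200, 0]) cube([200, 2100, 2950]);
translate([4800, 200, 0]) cube([200, 2100, 2950]);
translate([1750, 200, 0]) cube([200, 750, 2950]);
translate([1750, 1700, 0]) cube([200, 600, 2950]);


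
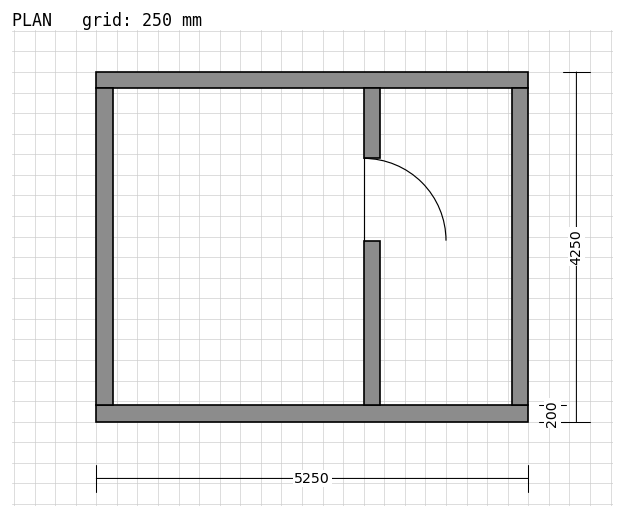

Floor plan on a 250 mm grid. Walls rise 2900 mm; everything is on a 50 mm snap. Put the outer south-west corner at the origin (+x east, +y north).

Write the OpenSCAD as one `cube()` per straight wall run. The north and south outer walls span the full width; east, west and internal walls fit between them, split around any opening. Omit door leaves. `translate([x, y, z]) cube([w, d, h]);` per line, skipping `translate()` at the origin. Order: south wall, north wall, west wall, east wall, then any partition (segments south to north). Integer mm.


cube([5250, 200, 2900]);
translate([0, 4050, 0]) cube([5250, 200, 2900]);
translate([0, 200, 0]) cube([200, 3850, 2900]);
translate([5050, 200, 0]) cube([200, 3850, 2900]);
translate([3250, 200, 0]) cube([200, 2000, 2900]);
translate([3250, 3200, 0]) cube([200, 850, 2900]);


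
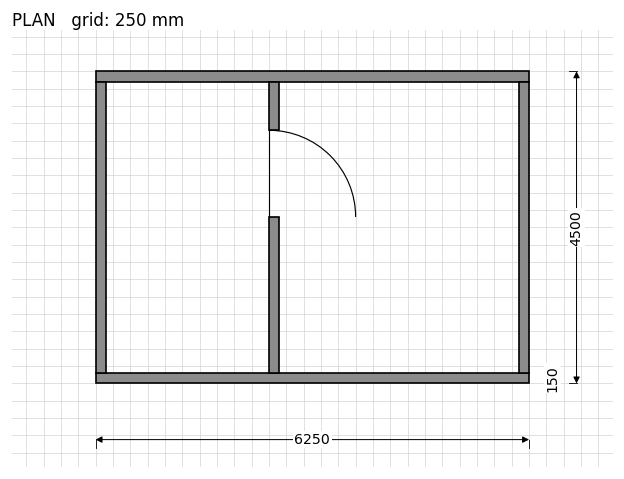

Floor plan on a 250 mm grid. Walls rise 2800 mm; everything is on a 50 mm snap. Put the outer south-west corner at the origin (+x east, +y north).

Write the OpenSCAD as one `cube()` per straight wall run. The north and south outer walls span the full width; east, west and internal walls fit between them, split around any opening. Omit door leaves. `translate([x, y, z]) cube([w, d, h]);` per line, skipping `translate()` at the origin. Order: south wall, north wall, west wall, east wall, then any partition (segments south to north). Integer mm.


cube([6250, 150, 2800]);
translate([0, 4350, 0]) cube([6250, 150, 2800]);
translate([0, 150, 0]) cube([150, 4200, 2800]);
translate([6100, 150, 0]) cube([150, 4200, 2800]);
translate([2500, 150, 0]) cube([150, 2250, 2800]);
translate([2500, 3650, 0]) cube([150, 700, 2800]);


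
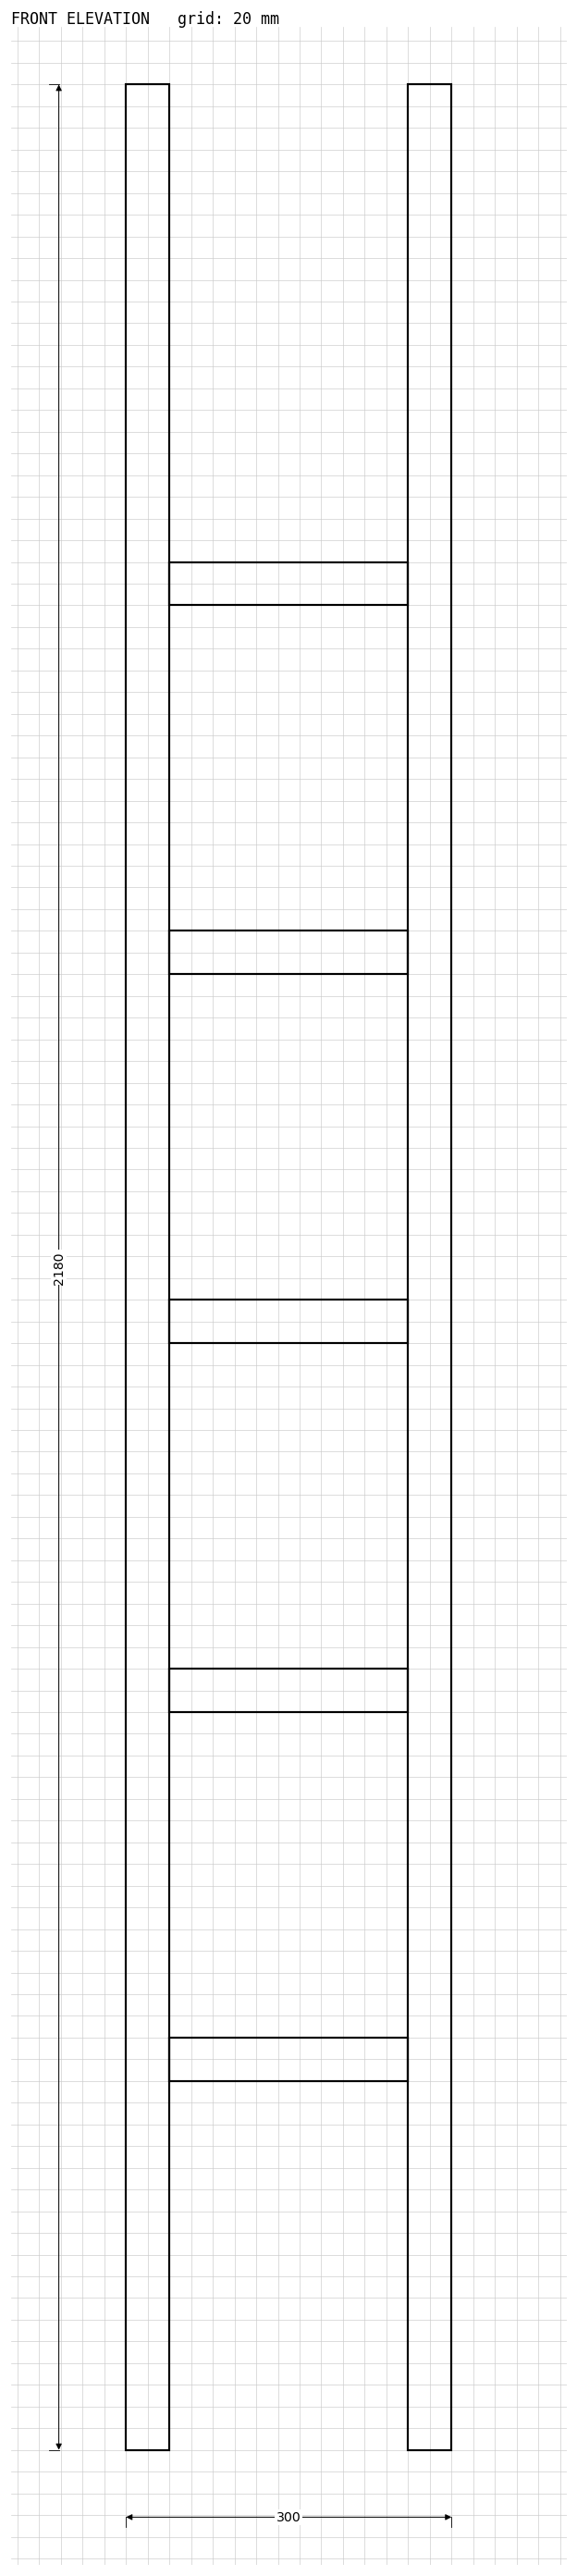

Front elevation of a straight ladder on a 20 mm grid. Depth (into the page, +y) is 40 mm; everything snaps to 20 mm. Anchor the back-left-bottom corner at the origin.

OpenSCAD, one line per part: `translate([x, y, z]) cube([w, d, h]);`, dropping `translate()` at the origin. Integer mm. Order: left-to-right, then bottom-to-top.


cube([40, 40, 2180]);
translate([40, 0, 340]) cube([220, 40, 40]);
translate([40, 0, 680]) cube([220, 40, 40]);
translate([40, 0, 1020]) cube([220, 40, 40]);
translate([40, 0, 1360]) cube([220, 40, 40]);
translate([40, 0, 1700]) cube([220, 40, 40]);
translate([260, 0, 0]) cube([40, 40, 2180]);
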